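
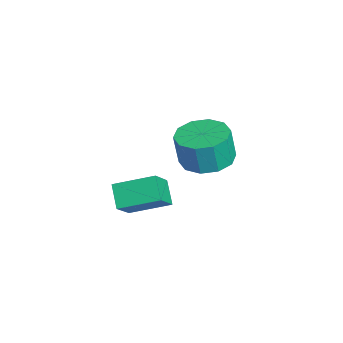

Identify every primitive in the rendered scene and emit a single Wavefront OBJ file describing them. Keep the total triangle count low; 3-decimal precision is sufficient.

v 2.136 -2.353 -2.689
v 2.927 -2.859 -1.805
v 2.47 -0.921 -2.169
v 3.261 -1.427 -1.284
v 2.919 -2.293 -3.356
v 3.71 -2.799 -2.471
v 3.253 -0.861 -2.835
v 4.044 -1.367 -1.951
v -0.741 1.035 -3.572
v -0.224 0.145 -3.724
v -0.182 -0.064 -2.361
v -0.699 0.825 -2.208
v 0.208 0.618 -3.665
v 0.249 0.409 -2.301
v 0.276 1.25 -3.57
v 0.318 1.041 -2.206
v -0.043 1.8 -3.476
v -0.001 1.591 -2.112
v -0.629 2.057 -3.418
v -0.588 1.848 -2.055
v -1.258 1.924 -3.419
v -1.216 1.715 -2.056
v -1.689 1.451 -3.479
v -1.648 1.242 -2.115
v -1.758 0.819 -3.574
v -1.716 0.61 -2.21
v -1.439 0.269 -3.668
v -1.397 0.06 -2.304
v -0.852 0.012 -3.725
v -0.811 -0.197 -2.362
f 2 4 1
f 5 2 1
f 1 4 3
f 3 5 1
f 2 8 4
f 6 2 5
f 6 8 2
f 4 8 3
f 7 5 3
f 3 8 7
f 7 6 5
f 8 6 7
f 10 9 13
f 10 13 11
f 11 13 14
f 11 14 12
f 13 9 15
f 13 15 14
f 14 15 16
f 14 16 12
f 15 9 17
f 15 17 16
f 16 17 18
f 16 18 12
f 17 9 19
f 17 19 18
f 18 19 20
f 18 20 12
f 19 9 21
f 19 21 20
f 20 21 22
f 20 22 12
f 21 9 23
f 21 23 22
f 22 23 24
f 22 24 12
f 23 9 25
f 23 25 24
f 24 25 26
f 24 26 12
f 25 9 27
f 25 27 26
f 26 27 28
f 26 28 12
f 27 9 29
f 27 29 28
f 28 29 30
f 28 30 12
f 29 9 10
f 29 10 30
f 30 10 11
f 30 11 12



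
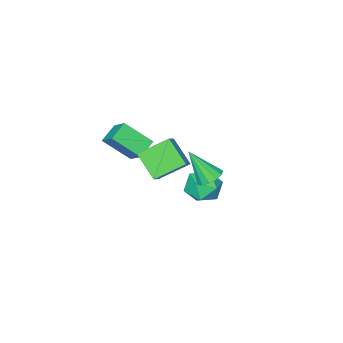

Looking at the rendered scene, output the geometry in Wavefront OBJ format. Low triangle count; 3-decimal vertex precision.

v 1.658 2.214 3.069
v 0.293 3.094 4.054
v 1.741 3.595 1.95
v 0.376 4.476 2.935
v 2.324 2.624 3.625
v 0.959 3.505 4.61
v 2.407 4.006 2.506
v 1.042 4.886 3.491
v -1.498 3.889 0.595
v -1.059 3.398 0.16
v -0.902 2.871 2.345
v -0.795 3.739 0.268
v -0.754 4.128 0.481
v -0.95 4.441 0.73
v -1.32 4.579 0.936
v -1.746 4.497 1.034
v -2.094 4.223 0.993
v -2.253 3.842 0.825
v -2.172 3.476 0.585
v -1.877 3.241 0.348
v -1.462 3.212 0.189
v -0.727 -0.559 1.113
v 0.212 -1.77 2.35
v -0.486 0.572 2.036
v 0.453 -0.639 3.274
v 0.327 -0.321 0.546
v 1.266 -1.532 1.784
v 0.568 0.81 1.47
v 1.507 -0.401 2.707
v -4.81 1.28 -3.028
v -3.837 1.864 -2.713
v -3.743 -0.204 -3.567
v -2.77 0.38 -3.252
v -3.525 0.006 -2.429
v -4.184 0.923 -2.096
v -3.396 0.737 -4.184
v -4.055 1.654 -3.851
v -2.963 1.529 -3.427
v -3.043 1.077 -2.343
v -4.537 0.583 -3.937
v -4.617 0.131 -2.853
f 2 4 1
f 5 2 1
f 1 4 3
f 3 5 1
f 2 8 4
f 6 2 5
f 6 8 2
f 4 8 3
f 7 5 3
f 3 8 7
f 7 6 5
f 8 6 7
f 10 9 12
f 10 12 11
f 12 9 13
f 12 13 11
f 13 9 14
f 13 14 11
f 14 9 15
f 14 15 11
f 15 9 16
f 15 16 11
f 16 9 17
f 16 17 11
f 17 9 18
f 17 18 11
f 18 9 19
f 18 19 11
f 19 9 20
f 19 20 11
f 20 9 21
f 20 21 11
f 21 9 10
f 21 10 11
f 23 25 22
f 26 23 22
f 22 25 24
f 24 26 22
f 23 29 25
f 27 23 26
f 27 29 23
f 25 29 24
f 28 26 24
f 24 29 28
f 28 27 26
f 29 27 28
f 30 41 35
f 30 35 31
f 30 31 37
f 30 37 40
f 30 40 41
f 31 35 39
f 35 41 34
f 41 40 32
f 40 37 36
f 37 31 38
f 33 39 34
f 33 34 32
f 33 32 36
f 33 36 38
f 33 38 39
f 34 39 35
f 32 34 41
f 36 32 40
f 38 36 37
f 39 38 31



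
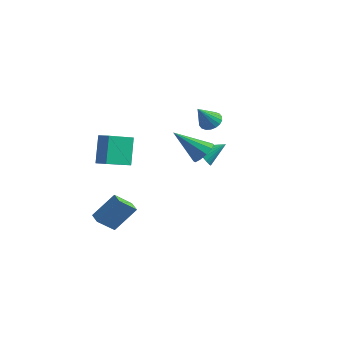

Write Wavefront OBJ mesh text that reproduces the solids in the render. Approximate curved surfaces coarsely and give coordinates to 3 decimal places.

v 3.648 -3.207 3.093
v 4.201 -3.712 3.4
v 2.192 -3.953 4.487
v 4.226 -3.282 3.655
v 4.029 -2.823 3.696
v 3.687 -2.511 3.506
v 3.33 -2.464 3.158
v 3.095 -2.701 2.786
v 3.07 -3.131 2.53
v 3.267 -3.59 2.489
v 3.609 -3.902 2.679
v 3.966 -3.949 3.027
v -2.675 -3.454 -4.803
v -3.187 -4.373 -3.835
v -1.93 -2.377 -3.386
v -2.442 -3.296 -2.418
v -1.978 -3.884 -4.842
v -2.49 -4.803 -3.874
v -1.233 -2.807 -3.425
v -1.745 -3.726 -2.457
v 0.408 1.891 2.205
v 0.912 2.281 2.561
v 0.232 0.889 3.555
v 0.635 2.433 2.638
v 0.314 2.478 2.629
v 0.011 2.406 2.536
v -0.214 2.233 2.378
v -0.315 1.991 2.185
v -0.273 1.73 1.997
v -0.096 1.501 1.85
v 0.181 1.349 1.773
v 0.502 1.304 1.782
v 0.805 1.376 1.874
v 1.03 1.55 2.033
v 1.131 1.791 2.225
v 1.089 2.052 2.414
v -3.186 -3.988 0.229
v -3.682 -3.105 1.895
v -2.883 -2.161 -0.65
v -3.379 -1.278 1.016
v -2.421 -4.002 0.464
v -2.917 -3.119 2.13
v -2.118 -2.175 -0.415
v -2.614 -1.292 1.251
v 1.128 0.193 0.399
v 1.427 0.475 -0.299
v 1.972 1.187 1.161
v 1.174 0.661 -0.261
v 0.914 0.775 -0.122
v 0.687 0.801 0.096
v 0.526 0.735 0.36
v 0.458 0.586 0.63
v 0.491 0.377 0.865
v 0.622 0.14 1.029
v 0.829 -0.088 1.097
v 1.082 -0.274 1.059
v 1.342 -0.388 0.92
v 1.569 -0.414 0.702
v 1.729 -0.348 0.438
v 1.798 -0.199 0.168
v 1.764 0.01 -0.067
v 1.634 0.247 -0.231
f 2 1 4
f 2 4 3
f 4 1 5
f 4 5 3
f 5 1 6
f 5 6 3
f 6 1 7
f 6 7 3
f 7 1 8
f 7 8 3
f 8 1 9
f 8 9 3
f 9 1 10
f 9 10 3
f 10 1 11
f 10 11 3
f 11 1 12
f 11 12 3
f 12 1 2
f 12 2 3
f 14 16 13
f 17 14 13
f 13 16 15
f 15 17 13
f 14 20 16
f 18 14 17
f 18 20 14
f 16 20 15
f 19 17 15
f 15 20 19
f 19 18 17
f 20 18 19
f 22 21 24
f 22 24 23
f 24 21 25
f 24 25 23
f 25 21 26
f 25 26 23
f 26 21 27
f 26 27 23
f 27 21 28
f 27 28 23
f 28 21 29
f 28 29 23
f 29 21 30
f 29 30 23
f 30 21 31
f 30 31 23
f 31 21 32
f 31 32 23
f 32 21 33
f 32 33 23
f 33 21 34
f 33 34 23
f 34 21 35
f 34 35 23
f 35 21 36
f 35 36 23
f 36 21 22
f 36 22 23
f 38 40 37
f 41 38 37
f 37 40 39
f 39 41 37
f 38 44 40
f 42 38 41
f 42 44 38
f 40 44 39
f 43 41 39
f 39 44 43
f 43 42 41
f 44 42 43
f 46 45 48
f 46 48 47
f 48 45 49
f 48 49 47
f 49 45 50
f 49 50 47
f 50 45 51
f 50 51 47
f 51 45 52
f 51 52 47
f 52 45 53
f 52 53 47
f 53 45 54
f 53 54 47
f 54 45 55
f 54 55 47
f 55 45 56
f 55 56 47
f 56 45 57
f 56 57 47
f 57 45 58
f 57 58 47
f 58 45 59
f 58 59 47
f 59 45 60
f 59 60 47
f 60 45 61
f 60 61 47
f 61 45 62
f 61 62 47
f 62 45 46
f 62 46 47



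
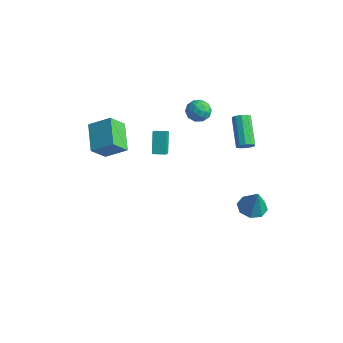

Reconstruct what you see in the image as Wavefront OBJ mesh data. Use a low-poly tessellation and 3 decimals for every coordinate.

v -2.13 3.603 2.128
v -1.455 3.132 2.241
v -2.905 2.508 2.199
v -2.23 2.037 2.312
v -2.475 2.563 2.907
v -1.995 3.24 2.863
v -2.365 2.4 1.577
v -1.885 3.077 1.533
v -1.6 2.389 1.901
v -1.668 2.49 2.723
v -2.692 3.15 1.717
v -2.76 3.251 2.539
v -1.724 3.464 2.179
v -2.636 2.176 2.261
v -2.779 2.485 2.611
v -2.383 2.209 2.678
v -2.042 3.527 2.544
v -1.645 3.25 2.611
v -2.244 2.916 3.001
v -2.715 2.39 1.829
v -2.318 2.113 1.896
v -1.977 3.431 1.762
v -1.581 3.155 1.829
v -2.116 2.724 1.439
v -1.413 2.75 2.045
v -1.869 2.106 2.087
v -1.948 2.32 1.655
v -1.666 2.717 1.629
v -1.453 2.809 2.528
v -1.909 2.166 2.57
v -2.052 2.475 2.919
v -1.77 2.873 2.893
v -1.538 2.372 2.328
v -2.451 3.474 1.87
v -2.907 2.831 1.912
v -2.59 2.767 1.547
v -2.308 3.165 1.521
v -2.491 3.534 2.353
v -2.947 2.89 2.395
v -2.694 2.923 2.811
v -2.412 3.32 2.785
v -2.822 3.268 2.112
v 2.484 2.087 2.224
v 2.895 2.147 2.614
v 1.548 3.114 3.886
v 1.136 3.053 3.496
v 2.901 2.431 2.404
v 1.554 3.397 3.677
v 2.747 2.583 2.126
v 1.4 3.549 3.398
v 2.493 2.545 1.885
v 1.146 3.512 3.158
v 2.235 2.333 1.774
v 0.888 3.299 3.046
v 2.072 2.026 1.834
v 0.725 2.993 3.106
v 2.066 1.743 2.043
v 0.719 2.709 3.316
v 2.22 1.591 2.322
v 0.873 2.557 3.594
v 2.474 1.628 2.562
v 1.127 2.595 3.835
v 2.732 1.841 2.674
v 1.385 2.807 3.946
v -3.728 -4.326 4.022
v -2.669 -3.571 4.827
v -3.641 -3.344 2.986
v -2.582 -2.589 3.792
v -2.318 -5.371 3.148
v -1.259 -4.616 3.954
v -2.231 -4.389 2.113
v -1.172 -3.634 2.918
v 1.908 3.371 -4.515
v 2.794 3.277 -4.813
v 2.452 3.269 -2.865
v 2.609 3.965 -4.71
v 2.014 4.304 -4.492
v 1.356 4.097 -4.288
v 1.021 3.464 -4.216
v 1.206 2.776 -4.32
v 1.802 2.437 -4.537
v 2.46 2.644 -4.741
v -2.874 -0.263 -0.444
v -3.54 0.413 0.844
v -3.256 0.29 -0.931
v -3.921 0.966 0.357
v -2.239 0.234 -0.377
v -2.904 0.91 0.911
v -2.62 0.787 -0.864
v -3.286 1.463 0.424
f 1 38 17
f 38 12 41
f 17 41 6
f 38 41 17
f 1 17 13
f 17 6 18
f 13 18 2
f 17 18 13
f 1 13 22
f 13 2 23
f 22 23 8
f 13 23 22
f 1 22 34
f 22 8 37
f 34 37 11
f 22 37 34
f 1 34 38
f 34 11 42
f 38 42 12
f 34 42 38
f 2 18 29
f 18 6 32
f 29 32 10
f 18 32 29
f 6 41 19
f 41 12 40
f 19 40 5
f 41 40 19
f 12 42 39
f 42 11 35
f 39 35 3
f 42 35 39
f 11 37 36
f 37 8 24
f 36 24 7
f 37 24 36
f 8 23 28
f 23 2 25
f 28 25 9
f 23 25 28
f 4 30 16
f 30 10 31
f 16 31 5
f 30 31 16
f 4 16 14
f 16 5 15
f 14 15 3
f 16 15 14
f 4 14 21
f 14 3 20
f 21 20 7
f 14 20 21
f 4 21 26
f 21 7 27
f 26 27 9
f 21 27 26
f 4 26 30
f 26 9 33
f 30 33 10
f 26 33 30
f 5 31 19
f 31 10 32
f 19 32 6
f 31 32 19
f 3 15 39
f 15 5 40
f 39 40 12
f 15 40 39
f 7 20 36
f 20 3 35
f 36 35 11
f 20 35 36
f 9 27 28
f 27 7 24
f 28 24 8
f 27 24 28
f 10 33 29
f 33 9 25
f 29 25 2
f 33 25 29
f 44 43 47
f 44 47 45
f 45 47 48
f 45 48 46
f 47 43 49
f 47 49 48
f 48 49 50
f 48 50 46
f 49 43 51
f 49 51 50
f 50 51 52
f 50 52 46
f 51 43 53
f 51 53 52
f 52 53 54
f 52 54 46
f 53 43 55
f 53 55 54
f 54 55 56
f 54 56 46
f 55 43 57
f 55 57 56
f 56 57 58
f 56 58 46
f 57 43 59
f 57 59 58
f 58 59 60
f 58 60 46
f 59 43 61
f 59 61 60
f 60 61 62
f 60 62 46
f 61 43 63
f 61 63 62
f 62 63 64
f 62 64 46
f 63 43 44
f 63 44 64
f 64 44 45
f 64 45 46
f 66 68 65
f 69 66 65
f 65 68 67
f 67 69 65
f 66 72 68
f 70 66 69
f 70 72 66
f 68 72 67
f 71 69 67
f 67 72 71
f 71 70 69
f 72 70 71
f 74 73 76
f 74 76 75
f 76 73 77
f 76 77 75
f 77 73 78
f 77 78 75
f 78 73 79
f 78 79 75
f 79 73 80
f 79 80 75
f 80 73 81
f 80 81 75
f 81 73 82
f 81 82 75
f 82 73 74
f 82 74 75
f 84 86 83
f 87 84 83
f 83 86 85
f 85 87 83
f 84 90 86
f 88 84 87
f 88 90 84
f 86 90 85
f 89 87 85
f 85 90 89
f 89 88 87
f 90 88 89



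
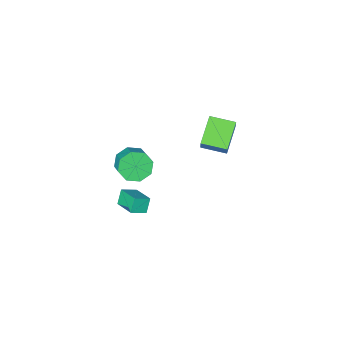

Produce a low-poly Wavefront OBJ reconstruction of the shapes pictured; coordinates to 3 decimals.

v -2.712 -1.997 -1.946
v -3.916 -3.054 -1.062
v -3.753 -0.979 -2.146
v -4.957 -2.036 -1.262
v -2.443 -1.544 -1.038
v -3.647 -2.601 -0.154
v -3.484 -0.526 -1.238
v -4.688 -1.583 -0.354
v 2.644 0.486 -0.472
v 3.472 0.365 -0.09
v 2.616 1.811 0.009
v 3.444 1.69 0.391
v 3.036 0.77 -1.231
v 3.864 0.649 -0.849
v 3.008 2.095 -0.75
v 3.836 1.974 -0.368
v 0.736 -3.385 -2.655
v 1.434 -3.173 -3.31
v 1.761 -2.182 -2.64
v 1.064 -2.395 -1.985
v 0.778 -2.847 -3.472
v 1.105 -1.856 -2.803
v 0.098 -2.836 -3.156
v 0.425 -1.845 -2.486
v -0.208 -3.147 -2.546
v 0.119 -2.156 -1.876
v 0.039 -3.598 -2
v 0.366 -2.607 -1.33
v 0.695 -3.924 -1.837
v 1.022 -2.933 -1.168
v 1.375 -3.935 -2.154
v 1.702 -2.944 -1.484
v 1.681 -3.624 -2.764
v 2.008 -2.633 -2.094
f 2 4 1
f 5 2 1
f 1 4 3
f 3 5 1
f 2 8 4
f 6 2 5
f 6 8 2
f 4 8 3
f 7 5 3
f 3 8 7
f 7 6 5
f 8 6 7
f 10 12 9
f 13 10 9
f 9 12 11
f 11 13 9
f 10 16 12
f 14 10 13
f 14 16 10
f 12 16 11
f 15 13 11
f 11 16 15
f 15 14 13
f 16 14 15
f 18 17 21
f 18 21 19
f 19 21 22
f 19 22 20
f 21 17 23
f 21 23 22
f 22 23 24
f 22 24 20
f 23 17 25
f 23 25 24
f 24 25 26
f 24 26 20
f 25 17 27
f 25 27 26
f 26 27 28
f 26 28 20
f 27 17 29
f 27 29 28
f 28 29 30
f 28 30 20
f 29 17 31
f 29 31 30
f 30 31 32
f 30 32 20
f 31 17 33
f 31 33 32
f 32 33 34
f 32 34 20
f 33 17 18
f 33 18 34
f 34 18 19
f 34 19 20



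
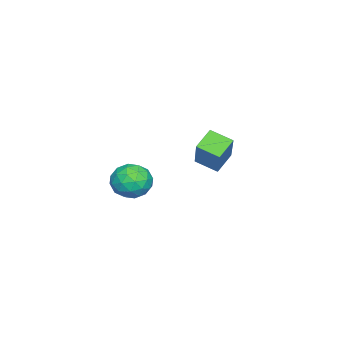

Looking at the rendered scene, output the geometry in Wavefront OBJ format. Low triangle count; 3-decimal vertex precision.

v 0.301 -0.158 -1.139
v 0.762 0.345 -1.593
v 1.318 -1.005 -1.047
v 1.779 -0.502 -1.501
v 1.56 -0.284 -0.741
v 0.932 0.24 -0.798
v 1.148 -0.9 -1.842
v 0.52 -0.376 -1.899
v 1.285 -0.113 -2.028
v 1.54 0.268 -1.347
v 0.54 -0.928 -1.293
v 0.795 -0.547 -0.612
v 0.442 0.168 -1.374
v 1.638 -0.828 -1.266
v 1.509 -0.7 -0.819
v 1.78 -0.404 -1.086
v 0.542 0.106 -0.907
v 0.813 0.402 -1.174
v 1.282 0.032 -0.673
v 1.267 -1.062 -1.466
v 1.538 -0.766 -1.733
v 0.3 -0.256 -1.554
v 0.571 0.04 -1.821
v 0.798 -0.692 -1.967
v 1.021 0.195 -1.897
v 1.619 -0.303 -1.842
v 1.248 -0.537 -2.043
v 0.878 -0.229 -2.076
v 1.17 0.418 -1.497
v 1.768 -0.079 -1.442
v 1.64 0.049 -0.996
v 1.27 0.356 -1.029
v 1.478 0.149 -1.752
v 0.312 -0.581 -1.198
v 0.91 -1.078 -1.143
v 0.81 -1.016 -1.611
v 0.44 -0.709 -1.644
v 0.461 -0.357 -0.798
v 1.059 -0.855 -0.743
v 1.202 -0.431 -0.564
v 0.832 -0.123 -0.597
v 0.602 -0.809 -0.888
v -3.459 1.359 -2.732
v -3.523 0.428 -2.371
v -4.232 1.628 -2.175
v -4.296 0.697 -1.814
v -2.284 1.823 -1.326
v -2.348 0.892 -0.965
v -3.057 2.092 -0.769
v -3.121 1.161 -0.408
f 1 38 17
f 38 12 41
f 17 41 6
f 38 41 17
f 1 17 13
f 17 6 18
f 13 18 2
f 17 18 13
f 1 13 22
f 13 2 23
f 22 23 8
f 13 23 22
f 1 22 34
f 22 8 37
f 34 37 11
f 22 37 34
f 1 34 38
f 34 11 42
f 38 42 12
f 34 42 38
f 2 18 29
f 18 6 32
f 29 32 10
f 18 32 29
f 6 41 19
f 41 12 40
f 19 40 5
f 41 40 19
f 12 42 39
f 42 11 35
f 39 35 3
f 42 35 39
f 11 37 36
f 37 8 24
f 36 24 7
f 37 24 36
f 8 23 28
f 23 2 25
f 28 25 9
f 23 25 28
f 4 30 16
f 30 10 31
f 16 31 5
f 30 31 16
f 4 16 14
f 16 5 15
f 14 15 3
f 16 15 14
f 4 14 21
f 14 3 20
f 21 20 7
f 14 20 21
f 4 21 26
f 21 7 27
f 26 27 9
f 21 27 26
f 4 26 30
f 26 9 33
f 30 33 10
f 26 33 30
f 5 31 19
f 31 10 32
f 19 32 6
f 31 32 19
f 3 15 39
f 15 5 40
f 39 40 12
f 15 40 39
f 7 20 36
f 20 3 35
f 36 35 11
f 20 35 36
f 9 27 28
f 27 7 24
f 28 24 8
f 27 24 28
f 10 33 29
f 33 9 25
f 29 25 2
f 33 25 29
f 44 46 43
f 47 44 43
f 43 46 45
f 45 47 43
f 44 50 46
f 48 44 47
f 48 50 44
f 46 50 45
f 49 47 45
f 45 50 49
f 49 48 47
f 50 48 49



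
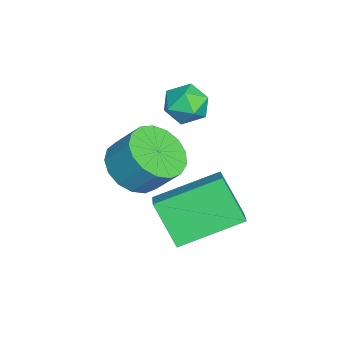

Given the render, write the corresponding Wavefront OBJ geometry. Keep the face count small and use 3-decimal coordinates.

v -2.099 1.279 -0.793
v -1.073 1.433 -0.21
v -2.808 3.152 -0.038
v -1.782 3.306 0.545
v -1.478 2.034 -2.085
v -0.452 2.188 -1.502
v -2.187 3.907 -1.33
v -1.161 4.061 -0.747
v -4.374 2.117 2.549
v -3.875 2.669 2.362
v -3.905 1.391 1.658
v -3.406 1.943 1.471
v -3.336 1.572 2.14
v -3.626 2.022 2.691
v -4.154 2.038 1.329
v -4.444 2.488 1.88
v -3.738 2.62 1.608
v -3.233 2.332 2.109
v -4.547 1.728 1.911
v -4.042 1.44 2.412
v -3.358 0.558 -0.541
v -2.39 0.634 -0.852
v -2.134 1.397 0.13
v -3.102 1.322 0.441
v -2.615 1.003 -1.08
v -2.359 1.766 -0.098
v -3.01 1.269 -1.184
v -2.754 2.033 -0.202
v -3.485 1.373 -1.141
v -3.229 2.137 -0.159
v -3.931 1.29 -0.961
v -3.675 2.054 0.022
v -4.246 1.04 -0.684
v -3.99 1.803 0.298
v -4.357 0.679 -0.375
v -4.101 1.442 0.608
v -4.239 0.291 -0.103
v -3.984 1.054 0.879
v -3.92 -0.037 0.068
v -3.664 0.727 1.05
v -3.472 -0.227 0.099
v -3.216 0.536 1.081
v -2.997 -0.238 -0.016
v -2.742 0.525 0.966
v -2.606 -0.067 -0.251
v -2.35 0.697 0.731
v -2.386 0.248 -0.553
v -2.13 1.011 0.429
f 2 4 1
f 5 2 1
f 1 4 3
f 3 5 1
f 2 8 4
f 6 2 5
f 6 8 2
f 4 8 3
f 7 5 3
f 3 8 7
f 7 6 5
f 8 6 7
f 9 20 14
f 9 14 10
f 9 10 16
f 9 16 19
f 9 19 20
f 10 14 18
f 14 20 13
f 20 19 11
f 19 16 15
f 16 10 17
f 12 18 13
f 12 13 11
f 12 11 15
f 12 15 17
f 12 17 18
f 13 18 14
f 11 13 20
f 15 11 19
f 17 15 16
f 18 17 10
f 22 21 25
f 22 25 23
f 23 25 26
f 23 26 24
f 25 21 27
f 25 27 26
f 26 27 28
f 26 28 24
f 27 21 29
f 27 29 28
f 28 29 30
f 28 30 24
f 29 21 31
f 29 31 30
f 30 31 32
f 30 32 24
f 31 21 33
f 31 33 32
f 32 33 34
f 32 34 24
f 33 21 35
f 33 35 34
f 34 35 36
f 34 36 24
f 35 21 37
f 35 37 36
f 36 37 38
f 36 38 24
f 37 21 39
f 37 39 38
f 38 39 40
f 38 40 24
f 39 21 41
f 39 41 40
f 40 41 42
f 40 42 24
f 41 21 43
f 41 43 42
f 42 43 44
f 42 44 24
f 43 21 45
f 43 45 44
f 44 45 46
f 44 46 24
f 45 21 47
f 45 47 46
f 46 47 48
f 46 48 24
f 47 21 22
f 47 22 48
f 48 22 23
f 48 23 24



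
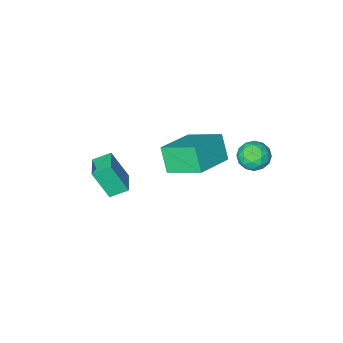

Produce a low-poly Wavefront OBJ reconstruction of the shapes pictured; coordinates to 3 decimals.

v -3.63 4.506 3.803
v -2.822 4.775 3.8
v -3.198 3.205 3.66
v -2.39 3.474 3.657
v -2.852 3.521 4.371
v -3.119 4.325 4.46
v -2.901 3.655 3
v -3.168 4.459 3.089
v -2.371 4.249 3.304
v -2.341 4.166 4.151
v -3.679 3.814 3.309
v -3.649 3.731 4.156
v -3.264 4.755 3.814
v -2.756 3.225 3.646
v -3.028 3.253 4.066
v -2.553 3.411 4.064
v -3.439 4.49 4.202
v -2.964 4.648 4.2
v -2.981 3.911 4.536
v -3.056 3.332 3.26
v -2.581 3.49 3.258
v -3.467 4.569 3.396
v -2.992 4.727 3.394
v -3.039 4.069 2.924
v -2.524 4.603 3.521
v -2.27 3.839 3.437
v -2.571 3.945 3.051
v -2.727 4.418 3.103
v -2.506 4.555 4.019
v -2.252 3.79 3.935
v -2.524 3.818 4.355
v -2.681 4.29 4.407
v -2.241 4.246 3.728
v -3.768 4.19 3.525
v -3.514 3.425 3.441
v -3.339 3.69 3.053
v -3.496 4.162 3.105
v -3.75 4.141 4.023
v -3.496 3.377 3.939
v -3.293 3.562 4.357
v -3.449 4.035 4.409
v -3.779 3.734 3.732
v -1.701 0.969 1.446
v -1.843 0.18 2.642
v -2.588 2.512 2.358
v -2.73 1.723 3.554
v 0.25 1.677 2.146
v 0.108 0.888 3.342
v -0.637 3.22 3.058
v -0.779 2.431 4.254
v 0.139 -2.06 -1.613
v 0.707 -2.73 0.003
v 0.813 -0.926 -1.381
v 1.382 -1.596 0.236
v 0.978 -2.464 -2.076
v 1.547 -3.134 -0.459
v 1.653 -1.33 -1.843
v 2.221 -2 -0.227
f 1 38 17
f 38 12 41
f 17 41 6
f 38 41 17
f 1 17 13
f 17 6 18
f 13 18 2
f 17 18 13
f 1 13 22
f 13 2 23
f 22 23 8
f 13 23 22
f 1 22 34
f 22 8 37
f 34 37 11
f 22 37 34
f 1 34 38
f 34 11 42
f 38 42 12
f 34 42 38
f 2 18 29
f 18 6 32
f 29 32 10
f 18 32 29
f 6 41 19
f 41 12 40
f 19 40 5
f 41 40 19
f 12 42 39
f 42 11 35
f 39 35 3
f 42 35 39
f 11 37 36
f 37 8 24
f 36 24 7
f 37 24 36
f 8 23 28
f 23 2 25
f 28 25 9
f 23 25 28
f 4 30 16
f 30 10 31
f 16 31 5
f 30 31 16
f 4 16 14
f 16 5 15
f 14 15 3
f 16 15 14
f 4 14 21
f 14 3 20
f 21 20 7
f 14 20 21
f 4 21 26
f 21 7 27
f 26 27 9
f 21 27 26
f 4 26 30
f 26 9 33
f 30 33 10
f 26 33 30
f 5 31 19
f 31 10 32
f 19 32 6
f 31 32 19
f 3 15 39
f 15 5 40
f 39 40 12
f 15 40 39
f 7 20 36
f 20 3 35
f 36 35 11
f 20 35 36
f 9 27 28
f 27 7 24
f 28 24 8
f 27 24 28
f 10 33 29
f 33 9 25
f 29 25 2
f 33 25 29
f 44 46 43
f 47 44 43
f 43 46 45
f 45 47 43
f 44 50 46
f 48 44 47
f 48 50 44
f 46 50 45
f 49 47 45
f 45 50 49
f 49 48 47
f 50 48 49
f 52 54 51
f 55 52 51
f 51 54 53
f 53 55 51
f 52 58 54
f 56 52 55
f 56 58 52
f 54 58 53
f 57 55 53
f 53 58 57
f 57 56 55
f 58 56 57



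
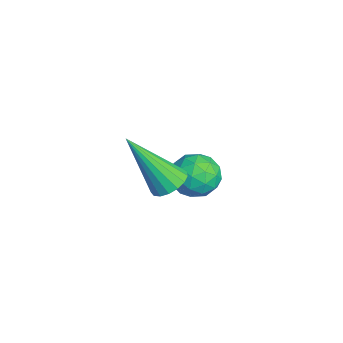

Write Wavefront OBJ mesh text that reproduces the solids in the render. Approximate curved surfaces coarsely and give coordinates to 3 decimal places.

v 0.942 -1.913 -0.771
v 1.287 -1.614 -0.502
v 0.598 -2.887 0.751
v 1.067 -1.492 -0.474
v 0.817 -1.467 -0.514
v 0.597 -1.544 -0.613
v 0.455 -1.705 -0.748
v 0.426 -1.914 -0.889
v 0.514 -2.123 -1.002
v 0.701 -2.284 -1.063
v 0.943 -2.36 -1.057
v 1.185 -2.333 -0.985
v 1.371 -2.211 -0.865
v 1.459 -2.02 -0.723
v 1.429 -1.804 -0.592
v -1.635 -0.351 -2.238
v -1.152 -0.165 -2.731
v -1.688 -1.415 -2.689
v -1.205 -1.229 -3.182
v -1.011 -1.29 -2.497
v -0.978 -0.632 -2.218
v -1.862 -0.948 -3.202
v -1.829 -0.29 -2.923
v -1.292 -0.535 -3.327
v -0.766 -0.746 -2.891
v -2.074 -0.834 -2.529
v -1.548 -1.045 -2.093
v -1.389 -0.165 -2.445
v -1.451 -1.415 -2.975
v -1.337 -1.451 -2.572
v -1.053 -1.342 -2.862
v -1.287 -0.439 -2.143
v -1.003 -0.33 -2.433
v -0.92 -0.991 -2.295
v -1.837 -1.25 -2.987
v -1.553 -1.141 -3.277
v -1.787 -0.238 -2.558
v -1.503 -0.129 -2.848
v -1.92 -0.589 -3.125
v -1.187 -0.273 -3.085
v -1.218 -0.898 -3.35
v -1.604 -0.733 -3.362
v -1.585 -0.346 -3.198
v -0.878 -0.397 -2.829
v -0.909 -1.022 -3.094
v -0.795 -1.058 -2.691
v -0.776 -0.671 -2.527
v -0.96 -0.614 -3.179
v -1.931 -0.558 -2.326
v -1.962 -1.183 -2.591
v -2.064 -0.909 -2.893
v -2.045 -0.522 -2.729
v -1.622 -0.682 -2.07
v -1.653 -1.307 -2.335
v -1.255 -1.234 -2.222
v -1.236 -0.847 -2.058
v -1.88 -0.966 -2.241
f 2 1 4
f 2 4 3
f 4 1 5
f 4 5 3
f 5 1 6
f 5 6 3
f 6 1 7
f 6 7 3
f 7 1 8
f 7 8 3
f 8 1 9
f 8 9 3
f 9 1 10
f 9 10 3
f 10 1 11
f 10 11 3
f 11 1 12
f 11 12 3
f 12 1 13
f 12 13 3
f 13 1 14
f 13 14 3
f 14 1 15
f 14 15 3
f 15 1 2
f 15 2 3
f 16 53 32
f 53 27 56
f 32 56 21
f 53 56 32
f 16 32 28
f 32 21 33
f 28 33 17
f 32 33 28
f 16 28 37
f 28 17 38
f 37 38 23
f 28 38 37
f 16 37 49
f 37 23 52
f 49 52 26
f 37 52 49
f 16 49 53
f 49 26 57
f 53 57 27
f 49 57 53
f 17 33 44
f 33 21 47
f 44 47 25
f 33 47 44
f 21 56 34
f 56 27 55
f 34 55 20
f 56 55 34
f 27 57 54
f 57 26 50
f 54 50 18
f 57 50 54
f 26 52 51
f 52 23 39
f 51 39 22
f 52 39 51
f 23 38 43
f 38 17 40
f 43 40 24
f 38 40 43
f 19 45 31
f 45 25 46
f 31 46 20
f 45 46 31
f 19 31 29
f 31 20 30
f 29 30 18
f 31 30 29
f 19 29 36
f 29 18 35
f 36 35 22
f 29 35 36
f 19 36 41
f 36 22 42
f 41 42 24
f 36 42 41
f 19 41 45
f 41 24 48
f 45 48 25
f 41 48 45
f 20 46 34
f 46 25 47
f 34 47 21
f 46 47 34
f 18 30 54
f 30 20 55
f 54 55 27
f 30 55 54
f 22 35 51
f 35 18 50
f 51 50 26
f 35 50 51
f 24 42 43
f 42 22 39
f 43 39 23
f 42 39 43
f 25 48 44
f 48 24 40
f 44 40 17
f 48 40 44



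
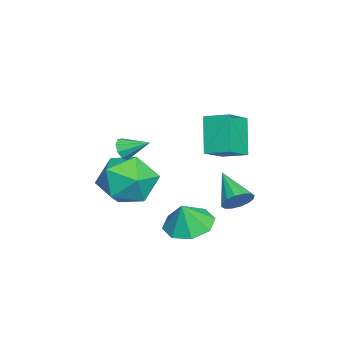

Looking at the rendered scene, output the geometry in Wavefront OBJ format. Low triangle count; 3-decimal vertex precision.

v 2.849 0.276 1.427
v 3.154 0.061 1.776
v 2.991 1.264 1.913
v 3.342 0.169 1.502
v 3.3 0.326 1.194
v 3.047 0.46 0.995
v 2.701 0.508 0.998
v 2.425 0.447 1.202
v 2.347 0.306 1.512
v 2.504 0.151 1.782
v 2.823 0.054 1.886
v 2.407 1.066 -0.781
v 2.929 1.613 0.216
v 3.191 -0.713 -0.216
v 3.713 -0.166 0.781
v 2.47 -0.294 0.717
v 1.985 0.806 0.367
v 4.135 0.094 -0.367
v 3.65 1.194 -0.717
v 3.997 1.013 0.471
v 2.968 0.773 1.142
v 3.152 0.127 -1.142
v 2.123 -0.113 -0.471
v 0.382 4.036 -2.161
v 0.818 3.992 -1.655
v -0.722 3.244 -1.279
v 0.648 4.29 -1.601
v 0.406 4.519 -1.697
v 0.158 4.619 -1.918
v -0.03 4.563 -2.204
v -0.108 4.365 -2.478
v -0.055 4.08 -2.668
v 0.116 3.783 -2.721
v 0.357 3.553 -2.625
v 0.606 3.453 -2.405
v 0.794 3.51 -2.119
v 0.872 3.707 -1.844
v 1.839 2.974 2.846
v 2.099 3.955 3.152
v 0.775 3.454 2.209
v 1.035 4.435 2.514
v 2.765 3.165 1.446
v 3.025 4.146 1.751
v 1.701 3.645 0.808
v 1.961 4.626 1.114
v 2.114 2.505 -2.564
v 3.033 2.788 -2.84
v 2.506 2.315 -1.456
v 2.608 3.374 -2.59
v 1.895 3.451 -2.324
v 1.31 2.973 -2.199
v 1.196 2.222 -2.287
v 1.62 1.636 -2.538
v 2.334 1.559 -2.803
v 2.919 2.036 -2.929
f 2 1 4
f 2 4 3
f 4 1 5
f 4 5 3
f 5 1 6
f 5 6 3
f 6 1 7
f 6 7 3
f 7 1 8
f 7 8 3
f 8 1 9
f 8 9 3
f 9 1 10
f 9 10 3
f 10 1 11
f 10 11 3
f 11 1 2
f 11 2 3
f 12 23 17
f 12 17 13
f 12 13 19
f 12 19 22
f 12 22 23
f 13 17 21
f 17 23 16
f 23 22 14
f 22 19 18
f 19 13 20
f 15 21 16
f 15 16 14
f 15 14 18
f 15 18 20
f 15 20 21
f 16 21 17
f 14 16 23
f 18 14 22
f 20 18 19
f 21 20 13
f 25 24 27
f 25 27 26
f 27 24 28
f 27 28 26
f 28 24 29
f 28 29 26
f 29 24 30
f 29 30 26
f 30 24 31
f 30 31 26
f 31 24 32
f 31 32 26
f 32 24 33
f 32 33 26
f 33 24 34
f 33 34 26
f 34 24 35
f 34 35 26
f 35 24 36
f 35 36 26
f 36 24 37
f 36 37 26
f 37 24 25
f 37 25 26
f 39 41 38
f 42 39 38
f 38 41 40
f 40 42 38
f 39 45 41
f 43 39 42
f 43 45 39
f 41 45 40
f 44 42 40
f 40 45 44
f 44 43 42
f 45 43 44
f 47 46 49
f 47 49 48
f 49 46 50
f 49 50 48
f 50 46 51
f 50 51 48
f 51 46 52
f 51 52 48
f 52 46 53
f 52 53 48
f 53 46 54
f 53 54 48
f 54 46 55
f 54 55 48
f 55 46 47
f 55 47 48



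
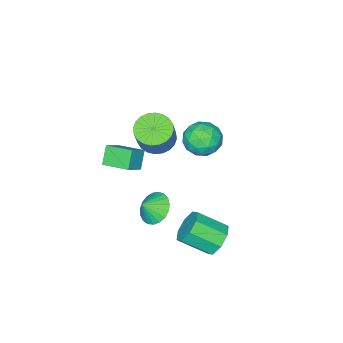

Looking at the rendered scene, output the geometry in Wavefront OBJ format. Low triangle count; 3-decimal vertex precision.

v 1.525 1.156 -1.976
v 2.274 1.359 -2.699
v 2.275 0.924 -1.264
v 2.218 1.754 -2.511
v 2.043 2.046 -2.231
v 1.778 2.183 -1.907
v 1.469 2.144 -1.594
v 1.17 1.934 -1.348
v 0.933 1.589 -1.211
v 0.797 1.169 -1.205
v 0.788 0.748 -1.333
v 0.906 0.397 -1.572
v 1.131 0.177 -1.881
v 1.424 0.127 -2.206
v 1.735 0.255 -2.492
v 2.009 0.538 -2.688
v 2.2 0.929 -2.761
v -0.866 -1.013 1.158
v 0.024 -1.596 0.917
v 0.875 -1.01 2.641
v -0.014 -0.427 2.882
v 0.12 -1.22 0.742
v 0.971 -0.634 2.466
v 0.067 -0.813 0.63
v 0.918 -0.228 2.354
v -0.129 -0.437 0.598
v 0.723 0.149 2.322
v -0.436 -0.148 0.652
v 0.415 0.438 2.376
v -0.809 0.009 0.783
v 0.042 0.595 2.507
v -1.191 0.01 0.971
v -0.339 0.596 2.695
v -1.523 -0.144 1.187
v -0.672 0.442 2.911
v -1.755 -0.43 1.399
v -0.904 0.156 3.123
v -1.851 -0.806 1.574
v -1 -0.22 3.298
v -1.798 -1.212 1.686
v -0.947 -0.627 3.41
v -1.603 -1.589 1.718
v -0.751 -1.003 3.442
v -1.295 -1.878 1.664
v -0.444 -1.292 3.388
v -0.922 -2.035 1.533
v -0.071 -1.449 3.257
v -0.541 -2.036 1.345
v 0.311 -1.45 3.069
v -0.208 -1.882 1.129
v 0.643 -1.296 2.853
v -0.531 3.929 -4.388
v 0.159 3.818 -5.212
v 1.18 2.461 -4.176
v 0.491 2.571 -3.352
v 0.395 4.404 -4.678
v 1.416 3.046 -3.642
v 0.089 4.711 -3.975
v 1.11 3.353 -2.938
v -0.58 4.56 -3.513
v 0.442 3.202 -2.477
v -1.22 4.039 -3.564
v -0.199 2.682 -2.528
v -1.456 3.454 -4.098
v -0.435 2.096 -3.062
v -1.15 3.147 -4.802
v -0.129 1.789 -3.765
v -0.482 3.298 -5.263
v 0.54 1.94 -4.227
v -1.286 -4.46 -2.057
v -0.213 -4.359 -1.261
v -1.701 -2.817 -1.707
v -0.628 -2.716 -0.911
v -0.572 -4.064 -3.069
v 0.501 -3.963 -2.273
v -0.987 -2.421 -2.719
v 0.086 -2.32 -1.923
v -4.327 0.535 -0.677
v -3.55 1.025 0.109
v -3.53 -1.225 -0.369
v -2.753 -0.735 0.417
v -3.929 -0.804 0.692
v -4.421 0.284 0.502
v -2.659 -0.484 -0.762
v -3.151 0.604 -0.952
v -2.519 0.395 0.057
v -3.303 0.197 0.955
v -3.777 -0.397 -1.215
v -4.561 -0.595 -0.317
v -4.008 0.935 -0.311
v -3.072 -1.135 0.051
v -3.763 -1.175 0.213
v -3.306 -0.887 0.675
v -4.52 0.499 -0.08
v -4.063 0.787 0.382
v -4.286 -0.288 0.725
v -3.017 -0.987 -0.642
v -2.56 -0.699 -0.18
v -3.774 0.687 -0.935
v -3.317 0.975 -0.473
v -2.794 0.088 -0.985
v -2.945 0.852 0.12
v -2.477 -0.183 0.302
v -2.422 -0.035 -0.391
v -2.711 0.605 -0.503
v -3.407 0.736 0.648
v -2.938 -0.299 0.83
v -3.629 -0.339 0.991
v -3.919 0.3 0.879
v -2.801 0.366 0.618
v -4.142 0.099 -1.09
v -3.673 -0.936 -0.908
v -3.161 -0.5 -1.139
v -3.451 0.139 -1.251
v -4.603 -0.017 -0.562
v -4.135 -1.052 -0.38
v -4.369 -0.805 0.243
v -4.658 -0.165 0.131
v -4.279 -0.566 -0.878
f 2 1 4
f 2 4 3
f 4 1 5
f 4 5 3
f 5 1 6
f 5 6 3
f 6 1 7
f 6 7 3
f 7 1 8
f 7 8 3
f 8 1 9
f 8 9 3
f 9 1 10
f 9 10 3
f 10 1 11
f 10 11 3
f 11 1 12
f 11 12 3
f 12 1 13
f 12 13 3
f 13 1 14
f 13 14 3
f 14 1 15
f 14 15 3
f 15 1 16
f 15 16 3
f 16 1 17
f 16 17 3
f 17 1 2
f 17 2 3
f 19 18 22
f 19 22 20
f 20 22 23
f 20 23 21
f 22 18 24
f 22 24 23
f 23 24 25
f 23 25 21
f 24 18 26
f 24 26 25
f 25 26 27
f 25 27 21
f 26 18 28
f 26 28 27
f 27 28 29
f 27 29 21
f 28 18 30
f 28 30 29
f 29 30 31
f 29 31 21
f 30 18 32
f 30 32 31
f 31 32 33
f 31 33 21
f 32 18 34
f 32 34 33
f 33 34 35
f 33 35 21
f 34 18 36
f 34 36 35
f 35 36 37
f 35 37 21
f 36 18 38
f 36 38 37
f 37 38 39
f 37 39 21
f 38 18 40
f 38 40 39
f 39 40 41
f 39 41 21
f 40 18 42
f 40 42 41
f 41 42 43
f 41 43 21
f 42 18 44
f 42 44 43
f 43 44 45
f 43 45 21
f 44 18 46
f 44 46 45
f 45 46 47
f 45 47 21
f 46 18 48
f 46 48 47
f 47 48 49
f 47 49 21
f 48 18 50
f 48 50 49
f 49 50 51
f 49 51 21
f 50 18 19
f 50 19 51
f 51 19 20
f 51 20 21
f 53 52 56
f 53 56 54
f 54 56 57
f 54 57 55
f 56 52 58
f 56 58 57
f 57 58 59
f 57 59 55
f 58 52 60
f 58 60 59
f 59 60 61
f 59 61 55
f 60 52 62
f 60 62 61
f 61 62 63
f 61 63 55
f 62 52 64
f 62 64 63
f 63 64 65
f 63 65 55
f 64 52 66
f 64 66 65
f 65 66 67
f 65 67 55
f 66 52 68
f 66 68 67
f 67 68 69
f 67 69 55
f 68 52 53
f 68 53 69
f 69 53 54
f 69 54 55
f 71 73 70
f 74 71 70
f 70 73 72
f 72 74 70
f 71 77 73
f 75 71 74
f 75 77 71
f 73 77 72
f 76 74 72
f 72 77 76
f 76 75 74
f 77 75 76
f 78 115 94
f 115 89 118
f 94 118 83
f 115 118 94
f 78 94 90
f 94 83 95
f 90 95 79
f 94 95 90
f 78 90 99
f 90 79 100
f 99 100 85
f 90 100 99
f 78 99 111
f 99 85 114
f 111 114 88
f 99 114 111
f 78 111 115
f 111 88 119
f 115 119 89
f 111 119 115
f 79 95 106
f 95 83 109
f 106 109 87
f 95 109 106
f 83 118 96
f 118 89 117
f 96 117 82
f 118 117 96
f 89 119 116
f 119 88 112
f 116 112 80
f 119 112 116
f 88 114 113
f 114 85 101
f 113 101 84
f 114 101 113
f 85 100 105
f 100 79 102
f 105 102 86
f 100 102 105
f 81 107 93
f 107 87 108
f 93 108 82
f 107 108 93
f 81 93 91
f 93 82 92
f 91 92 80
f 93 92 91
f 81 91 98
f 91 80 97
f 98 97 84
f 91 97 98
f 81 98 103
f 98 84 104
f 103 104 86
f 98 104 103
f 81 103 107
f 103 86 110
f 107 110 87
f 103 110 107
f 82 108 96
f 108 87 109
f 96 109 83
f 108 109 96
f 80 92 116
f 92 82 117
f 116 117 89
f 92 117 116
f 84 97 113
f 97 80 112
f 113 112 88
f 97 112 113
f 86 104 105
f 104 84 101
f 105 101 85
f 104 101 105
f 87 110 106
f 110 86 102
f 106 102 79
f 110 102 106



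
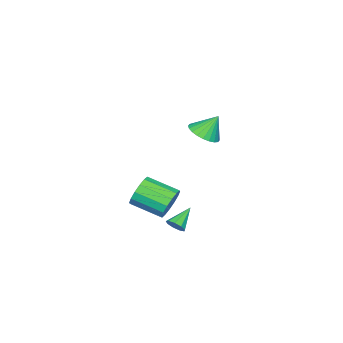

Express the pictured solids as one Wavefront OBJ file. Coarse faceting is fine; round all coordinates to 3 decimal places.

v -0.854 1.688 3.204
v 0.009 1.48 3.62
v -1.306 2.312 4.456
v 0.079 1.826 3.473
v 0.006 2.151 3.285
v -0.197 2.405 3.084
v -0.5 2.551 2.902
v -0.857 2.565 2.766
v -1.214 2.446 2.697
v -1.515 2.211 2.705
v -1.716 1.897 2.788
v -1.786 1.551 2.936
v -1.714 1.226 3.124
v -1.511 0.971 3.324
v -1.208 0.826 3.506
v -0.85 0.811 3.642
v -0.494 0.931 3.711
v -0.192 1.166 3.704
v -1.354 -0.707 -3.324
v -0.811 -0.288 -2.503
v -0.443 -2.154 -1.794
v -0.986 -2.573 -2.616
v -1.334 -0.324 -2.325
v -0.966 -2.19 -1.617
v -1.863 -0.462 -2.415
v -1.495 -2.329 -1.707
v -2.255 -0.666 -2.749
v -1.887 -2.533 -2.04
v -2.406 -0.881 -3.237
v -2.038 -2.747 -2.528
v -2.275 -1.049 -3.748
v -1.907 -2.916 -3.039
v -1.897 -1.126 -4.146
v -1.529 -2.992 -3.437
v -1.374 -1.09 -4.323
v -1.006 -2.956 -3.615
v -0.845 -0.951 -4.233
v -0.477 -2.818 -3.525
v -0.453 -0.747 -3.9
v -0.085 -2.614 -3.191
v -0.302 -0.533 -3.412
v 0.066 -2.399 -2.703
v -0.433 -0.364 -2.901
v -0.065 -2.231 -2.192
v -0.176 0.336 -4.147
v 0.12 0.077 -3.668
v -1.444 0.504 -3.273
v 0.178 0.497 -3.665
v 0.071 0.842 -3.888
v -0.153 0.949 -4.232
v -0.387 0.77 -4.537
v -0.522 0.387 -4.659
v -0.496 -0.02 -4.542
v -0.319 -0.26 -4.241
v -0.076 -0.222 -3.895
f 2 1 4
f 2 4 3
f 4 1 5
f 4 5 3
f 5 1 6
f 5 6 3
f 6 1 7
f 6 7 3
f 7 1 8
f 7 8 3
f 8 1 9
f 8 9 3
f 9 1 10
f 9 10 3
f 10 1 11
f 10 11 3
f 11 1 12
f 11 12 3
f 12 1 13
f 12 13 3
f 13 1 14
f 13 14 3
f 14 1 15
f 14 15 3
f 15 1 16
f 15 16 3
f 16 1 17
f 16 17 3
f 17 1 18
f 17 18 3
f 18 1 2
f 18 2 3
f 20 19 23
f 20 23 21
f 21 23 24
f 21 24 22
f 23 19 25
f 23 25 24
f 24 25 26
f 24 26 22
f 25 19 27
f 25 27 26
f 26 27 28
f 26 28 22
f 27 19 29
f 27 29 28
f 28 29 30
f 28 30 22
f 29 19 31
f 29 31 30
f 30 31 32
f 30 32 22
f 31 19 33
f 31 33 32
f 32 33 34
f 32 34 22
f 33 19 35
f 33 35 34
f 34 35 36
f 34 36 22
f 35 19 37
f 35 37 36
f 36 37 38
f 36 38 22
f 37 19 39
f 37 39 38
f 38 39 40
f 38 40 22
f 39 19 41
f 39 41 40
f 40 41 42
f 40 42 22
f 41 19 43
f 41 43 42
f 42 43 44
f 42 44 22
f 43 19 20
f 43 20 44
f 44 20 21
f 44 21 22
f 46 45 48
f 46 48 47
f 48 45 49
f 48 49 47
f 49 45 50
f 49 50 47
f 50 45 51
f 50 51 47
f 51 45 52
f 51 52 47
f 52 45 53
f 52 53 47
f 53 45 54
f 53 54 47
f 54 45 55
f 54 55 47
f 55 45 46
f 55 46 47



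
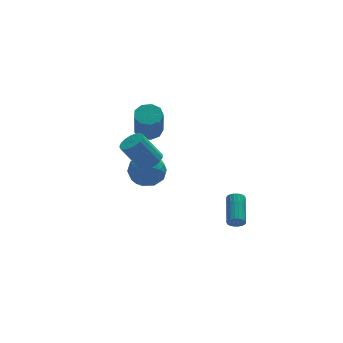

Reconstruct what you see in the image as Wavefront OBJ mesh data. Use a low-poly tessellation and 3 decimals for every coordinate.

v -1.286 4.981 -3.22
v -0.76 4.074 -2.66
v -2.14 3.746 -4.42
v -1.614 2.839 -3.86
v -2.463 3.463 -3.312
v -1.935 4.227 -2.57
v -0.965 3.593 -4.51
v -0.437 4.357 -3.768
v -0.562 3.217 -3.458
v -1.487 3.136 -2.717
v -1.413 4.684 -4.363
v -2.338 4.603 -3.622
v -0.948 4.636 -2.835
v -1.952 3.184 -4.245
v -2.451 3.551 -3.923
v -2.141 3.018 -3.594
v -1.639 4.726 -2.781
v -1.329 4.193 -2.453
v -2.33 3.834 -2.835
v -1.571 3.627 -4.627
v -1.261 3.094 -4.299
v -0.759 4.802 -3.486
v -0.449 4.269 -3.157
v -0.57 3.986 -4.245
v -0.522 3.599 -2.975
v -1.024 2.873 -3.68
v -0.643 3.316 -4.062
v -0.333 3.765 -3.626
v -1.066 3.552 -2.539
v -1.568 2.826 -3.245
v -2.067 3.193 -2.922
v -1.757 3.642 -2.486
v -0.95 3.048 -3.008
v -1.332 4.994 -3.835
v -1.834 4.268 -4.541
v -1.143 4.178 -4.594
v -0.833 4.627 -4.158
v -1.876 4.947 -3.4
v -2.378 4.221 -4.105
v -2.567 4.055 -3.454
v -2.257 4.504 -3.018
v -1.95 4.772 -4.072
v -2.21 0.486 -0.297
v -1.545 0.491 0.111
v -2.525 0.82 1.705
v -3.19 0.814 1.297
v -1.59 0.847 0.009
v -2.571 1.176 1.603
v -1.778 1.121 -0.162
v -2.758 1.45 1.432
v -2.064 1.249 -0.365
v -3.044 1.578 1.229
v -2.384 1.202 -0.552
v -3.364 1.531 1.042
v -2.664 0.991 -0.68
v -3.644 1.32 0.914
v -2.84 0.664 -0.721
v -3.82 0.993 0.873
v -2.871 0.297 -0.665
v -3.851 0.625 0.929
v -2.751 -0.028 -0.524
v -3.732 0.301 1.07
v -2.508 -0.234 -0.332
v -3.488 0.094 1.263
v -2.195 -0.276 -0.131
v -3.175 0.052 1.463
v -1.887 -0.144 0.031
v -2.867 0.185 1.626
v -1.652 0.133 0.119
v -2.632 0.462 1.713
v -1.531 3.228 0.389
v -0.781 3.473 0.614
v -1.04 2.558 2.476
v -1.789 2.312 2.251
v -1.161 3.863 0.753
v -1.419 2.948 2.614
v -1.713 3.955 0.722
v -1.972 3.04 2.583
v -2.18 3.707 0.535
v -2.439 2.792 2.396
v -2.343 3.234 0.28
v -2.602 2.319 2.141
v -2.126 2.759 0.076
v -2.385 1.844 1.937
v -1.63 2.503 0.019
v -1.889 1.588 1.88
v -1.088 2.586 0.135
v -1.347 1.671 1.997
v -0.753 2.969 0.371
v -1.011 2.054 2.232
v 1.223 -3.908 -2.96
v 1.568 -3.847 -3.345
v 2.101 -2.191 -2.605
v 1.757 -2.252 -2.22
v 1.377 -3.747 -3.43
v 1.91 -2.092 -2.69
v 1.156 -3.68 -3.422
v 1.689 -2.024 -2.683
v 0.948 -3.657 -3.323
v 1.482 -2.001 -2.583
v 0.795 -3.684 -3.152
v 1.328 -2.029 -2.412
v 0.726 -3.755 -2.942
v 1.26 -2.1 -2.203
v 0.756 -3.857 -2.737
v 1.29 -2.202 -1.997
v 0.879 -3.969 -2.575
v 1.412 -2.313 -1.835
v 1.07 -4.068 -2.49
v 1.603 -2.413 -1.75
v 1.291 -4.136 -2.497
v 1.824 -2.48 -1.758
v 1.498 -4.159 -2.597
v 2.032 -2.503 -1.857
v 1.652 -4.131 -2.768
v 2.185 -2.476 -2.028
v 1.72 -4.06 -2.977
v 2.254 -2.405 -2.238
v 1.69 -3.958 -3.183
v 2.224 -2.303 -2.443
f 1 38 17
f 38 12 41
f 17 41 6
f 38 41 17
f 1 17 13
f 17 6 18
f 13 18 2
f 17 18 13
f 1 13 22
f 13 2 23
f 22 23 8
f 13 23 22
f 1 22 34
f 22 8 37
f 34 37 11
f 22 37 34
f 1 34 38
f 34 11 42
f 38 42 12
f 34 42 38
f 2 18 29
f 18 6 32
f 29 32 10
f 18 32 29
f 6 41 19
f 41 12 40
f 19 40 5
f 41 40 19
f 12 42 39
f 42 11 35
f 39 35 3
f 42 35 39
f 11 37 36
f 37 8 24
f 36 24 7
f 37 24 36
f 8 23 28
f 23 2 25
f 28 25 9
f 23 25 28
f 4 30 16
f 30 10 31
f 16 31 5
f 30 31 16
f 4 16 14
f 16 5 15
f 14 15 3
f 16 15 14
f 4 14 21
f 14 3 20
f 21 20 7
f 14 20 21
f 4 21 26
f 21 7 27
f 26 27 9
f 21 27 26
f 4 26 30
f 26 9 33
f 30 33 10
f 26 33 30
f 5 31 19
f 31 10 32
f 19 32 6
f 31 32 19
f 3 15 39
f 15 5 40
f 39 40 12
f 15 40 39
f 7 20 36
f 20 3 35
f 36 35 11
f 20 35 36
f 9 27 28
f 27 7 24
f 28 24 8
f 27 24 28
f 10 33 29
f 33 9 25
f 29 25 2
f 33 25 29
f 44 43 47
f 44 47 45
f 45 47 48
f 45 48 46
f 47 43 49
f 47 49 48
f 48 49 50
f 48 50 46
f 49 43 51
f 49 51 50
f 50 51 52
f 50 52 46
f 51 43 53
f 51 53 52
f 52 53 54
f 52 54 46
f 53 43 55
f 53 55 54
f 54 55 56
f 54 56 46
f 55 43 57
f 55 57 56
f 56 57 58
f 56 58 46
f 57 43 59
f 57 59 58
f 58 59 60
f 58 60 46
f 59 43 61
f 59 61 60
f 60 61 62
f 60 62 46
f 61 43 63
f 61 63 62
f 62 63 64
f 62 64 46
f 63 43 65
f 63 65 64
f 64 65 66
f 64 66 46
f 65 43 67
f 65 67 66
f 66 67 68
f 66 68 46
f 67 43 69
f 67 69 68
f 68 69 70
f 68 70 46
f 69 43 44
f 69 44 70
f 70 44 45
f 70 45 46
f 72 71 75
f 72 75 73
f 73 75 76
f 73 76 74
f 75 71 77
f 75 77 76
f 76 77 78
f 76 78 74
f 77 71 79
f 77 79 78
f 78 79 80
f 78 80 74
f 79 71 81
f 79 81 80
f 80 81 82
f 80 82 74
f 81 71 83
f 81 83 82
f 82 83 84
f 82 84 74
f 83 71 85
f 83 85 84
f 84 85 86
f 84 86 74
f 85 71 87
f 85 87 86
f 86 87 88
f 86 88 74
f 87 71 89
f 87 89 88
f 88 89 90
f 88 90 74
f 89 71 72
f 89 72 90
f 90 72 73
f 90 73 74
f 92 91 95
f 92 95 93
f 93 95 96
f 93 96 94
f 95 91 97
f 95 97 96
f 96 97 98
f 96 98 94
f 97 91 99
f 97 99 98
f 98 99 100
f 98 100 94
f 99 91 101
f 99 101 100
f 100 101 102
f 100 102 94
f 101 91 103
f 101 103 102
f 102 103 104
f 102 104 94
f 103 91 105
f 103 105 104
f 104 105 106
f 104 106 94
f 105 91 107
f 105 107 106
f 106 107 108
f 106 108 94
f 107 91 109
f 107 109 108
f 108 109 110
f 108 110 94
f 109 91 111
f 109 111 110
f 110 111 112
f 110 112 94
f 111 91 113
f 111 113 112
f 112 113 114
f 112 114 94
f 113 91 115
f 113 115 114
f 114 115 116
f 114 116 94
f 115 91 117
f 115 117 116
f 116 117 118
f 116 118 94
f 117 91 119
f 117 119 118
f 118 119 120
f 118 120 94
f 119 91 92
f 119 92 120
f 120 92 93
f 120 93 94



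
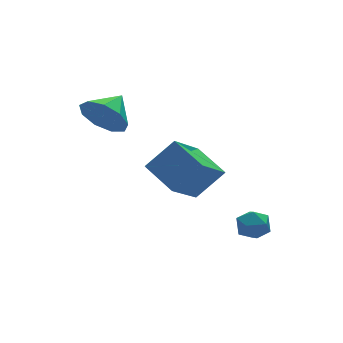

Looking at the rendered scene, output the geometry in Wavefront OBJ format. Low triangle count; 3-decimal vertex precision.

v -2.625 1.832 0.526
v -2.058 1.408 -0.107
v -1.655 2.428 0.994
v -2.284 1.967 -0.351
v -2.669 2.463 -0.183
v -3.034 2.664 0.316
v -3.207 2.476 0.913
v -3.107 1.987 1.33
v -2.782 1.426 1.37
v -2.383 1.055 1.015
v -2.097 1.048 0.432
v 0.49 -1.747 -3.287
v 0.764 -1.559 -3.861
v 1.136 -2.601 -3.259
v 1.41 -2.413 -3.833
v 1.516 -2.059 -3.283
v 1.116 -1.531 -3.3
v 0.784 -2.629 -3.82
v 0.384 -2.101 -3.837
v 0.945 -2.104 -4.19
v 1.397 -1.752 -3.858
v 0.503 -2.408 -3.262
v 0.955 -2.056 -2.93
v -2.013 -1.993 -1.035
v -2.346 -0.701 -0.52
v -0.721 -1.182 -2.233
v -1.053 0.11 -1.718
v -1.007 -2.13 -0.042
v -1.339 -0.838 0.473
v 0.286 -1.319 -1.24
v -0.047 -0.027 -0.725
f 2 1 4
f 2 4 3
f 4 1 5
f 4 5 3
f 5 1 6
f 5 6 3
f 6 1 7
f 6 7 3
f 7 1 8
f 7 8 3
f 8 1 9
f 8 9 3
f 9 1 10
f 9 10 3
f 10 1 11
f 10 11 3
f 11 1 2
f 11 2 3
f 12 23 17
f 12 17 13
f 12 13 19
f 12 19 22
f 12 22 23
f 13 17 21
f 17 23 16
f 23 22 14
f 22 19 18
f 19 13 20
f 15 21 16
f 15 16 14
f 15 14 18
f 15 18 20
f 15 20 21
f 16 21 17
f 14 16 23
f 18 14 22
f 20 18 19
f 21 20 13
f 25 27 24
f 28 25 24
f 24 27 26
f 26 28 24
f 25 31 27
f 29 25 28
f 29 31 25
f 27 31 26
f 30 28 26
f 26 31 30
f 30 29 28
f 31 29 30



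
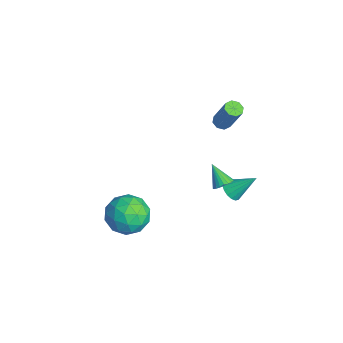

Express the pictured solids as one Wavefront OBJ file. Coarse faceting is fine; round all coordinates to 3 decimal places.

v 0.957 -3.785 -1.719
v 1.669 -2.777 -1.925
v 2.551 -4.983 -2.075
v 3.263 -3.975 -2.281
v 2.844 -4.22 -1.127
v 1.859 -3.48 -0.908
v 2.361 -4.28 -3.092
v 1.376 -3.54 -2.873
v 2.537 -3.083 -2.774
v 2.835 -3.046 -1.559
v 1.385 -4.714 -2.441
v 1.683 -4.677 -1.226
v 1.174 -3.176 -1.791
v 3.046 -4.584 -2.209
v 2.8 -4.728 -1.531
v 3.219 -4.136 -1.652
v 1.285 -3.589 -1.193
v 1.704 -2.997 -1.314
v 2.394 -3.845 -0.845
v 2.516 -4.763 -2.686
v 2.935 -4.171 -2.807
v 1.001 -3.624 -2.348
v 1.42 -3.032 -2.469
v 1.826 -3.915 -3.155
v 2.102 -2.763 -2.411
v 3.038 -3.467 -2.62
v 2.508 -3.646 -3.097
v 1.929 -3.211 -2.968
v 2.277 -2.742 -1.697
v 3.214 -3.445 -1.906
v 2.968 -3.59 -1.228
v 2.389 -3.155 -1.099
v 2.787 -2.921 -2.195
v 1.006 -4.315 -2.094
v 1.943 -5.018 -2.303
v 1.831 -4.605 -2.901
v 1.252 -4.17 -2.772
v 1.182 -4.293 -1.38
v 2.118 -4.997 -1.589
v 2.291 -4.549 -1.032
v 1.712 -4.114 -0.903
v 1.433 -4.839 -1.805
v 2.063 1.59 -1.537
v 2.687 1.615 -1.806
v 2.497 2.77 -0.423
v 2.52 1.836 -1.976
v 2.248 2.002 -2.045
v 1.934 2.072 -1.998
v 1.65 2.033 -1.845
v 1.46 1.891 -1.622
v 1.408 1.681 -1.379
v 1.507 1.45 -1.172
v 1.733 1.251 -1.049
v 2.034 1.129 -1.038
v 2.343 1.113 -1.141
v 2.587 1.206 -1.334
v 2.711 1.387 -1.575
v 3.005 0.866 0.072
v 3.406 0.996 0.485
v 2.135 0.514 1.028
v 3.299 1.198 0.461
v 3.146 1.35 0.378
v 2.973 1.428 0.249
v 2.804 1.42 0.093
v 2.666 1.328 -0.067
v 2.579 1.166 -0.205
v 2.558 0.958 -0.302
v 2.604 0.736 -0.341
v 2.712 0.533 -0.317
v 2.864 0.382 -0.235
v 3.038 0.304 -0.105
v 3.206 0.312 0.051
v 3.345 0.404 0.211
v 3.431 0.566 0.349
v 3.453 0.774 0.445
v -3.057 2.671 -0.82
v -2.693 2.282 -0.907
v -1.858 2.66 0.893
v -2.223 3.049 0.98
v -2.566 2.651 -1.044
v -1.732 3.029 0.757
v -2.727 3.031 -1.049
v -1.893 3.41 0.751
v -3.081 3.201 -0.92
v -2.247 3.579 0.88
v -3.422 3.06 -0.733
v -2.587 3.438 1.067
v -3.548 2.691 -0.597
v -2.714 3.069 1.204
v -3.387 2.31 -0.591
v -2.553 2.689 1.209
v -3.033 2.141 -0.72
v -2.199 2.519 1.08
f 1 38 17
f 38 12 41
f 17 41 6
f 38 41 17
f 1 17 13
f 17 6 18
f 13 18 2
f 17 18 13
f 1 13 22
f 13 2 23
f 22 23 8
f 13 23 22
f 1 22 34
f 22 8 37
f 34 37 11
f 22 37 34
f 1 34 38
f 34 11 42
f 38 42 12
f 34 42 38
f 2 18 29
f 18 6 32
f 29 32 10
f 18 32 29
f 6 41 19
f 41 12 40
f 19 40 5
f 41 40 19
f 12 42 39
f 42 11 35
f 39 35 3
f 42 35 39
f 11 37 36
f 37 8 24
f 36 24 7
f 37 24 36
f 8 23 28
f 23 2 25
f 28 25 9
f 23 25 28
f 4 30 16
f 30 10 31
f 16 31 5
f 30 31 16
f 4 16 14
f 16 5 15
f 14 15 3
f 16 15 14
f 4 14 21
f 14 3 20
f 21 20 7
f 14 20 21
f 4 21 26
f 21 7 27
f 26 27 9
f 21 27 26
f 4 26 30
f 26 9 33
f 30 33 10
f 26 33 30
f 5 31 19
f 31 10 32
f 19 32 6
f 31 32 19
f 3 15 39
f 15 5 40
f 39 40 12
f 15 40 39
f 7 20 36
f 20 3 35
f 36 35 11
f 20 35 36
f 9 27 28
f 27 7 24
f 28 24 8
f 27 24 28
f 10 33 29
f 33 9 25
f 29 25 2
f 33 25 29
f 44 43 46
f 44 46 45
f 46 43 47
f 46 47 45
f 47 43 48
f 47 48 45
f 48 43 49
f 48 49 45
f 49 43 50
f 49 50 45
f 50 43 51
f 50 51 45
f 51 43 52
f 51 52 45
f 52 43 53
f 52 53 45
f 53 43 54
f 53 54 45
f 54 43 55
f 54 55 45
f 55 43 56
f 55 56 45
f 56 43 57
f 56 57 45
f 57 43 44
f 57 44 45
f 59 58 61
f 59 61 60
f 61 58 62
f 61 62 60
f 62 58 63
f 62 63 60
f 63 58 64
f 63 64 60
f 64 58 65
f 64 65 60
f 65 58 66
f 65 66 60
f 66 58 67
f 66 67 60
f 67 58 68
f 67 68 60
f 68 58 69
f 68 69 60
f 69 58 70
f 69 70 60
f 70 58 71
f 70 71 60
f 71 58 72
f 71 72 60
f 72 58 73
f 72 73 60
f 73 58 74
f 73 74 60
f 74 58 75
f 74 75 60
f 75 58 59
f 75 59 60
f 77 76 80
f 77 80 78
f 78 80 81
f 78 81 79
f 80 76 82
f 80 82 81
f 81 82 83
f 81 83 79
f 82 76 84
f 82 84 83
f 83 84 85
f 83 85 79
f 84 76 86
f 84 86 85
f 85 86 87
f 85 87 79
f 86 76 88
f 86 88 87
f 87 88 89
f 87 89 79
f 88 76 90
f 88 90 89
f 89 90 91
f 89 91 79
f 90 76 92
f 90 92 91
f 91 92 93
f 91 93 79
f 92 76 77
f 92 77 93
f 93 77 78
f 93 78 79



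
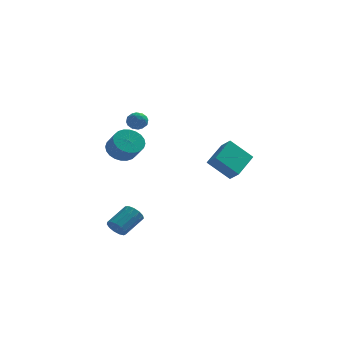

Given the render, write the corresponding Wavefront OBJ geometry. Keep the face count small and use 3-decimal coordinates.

v 3.966 3.275 -1.664
v 2.631 3.264 -0.412
v 4.705 4.952 -0.862
v 3.37 4.941 0.39
v 4.49 2.779 -1.11
v 3.155 2.768 0.142
v 5.229 4.456 -0.308
v 3.894 4.445 0.944
v -1.109 1.96 3.363
v -0.621 1.589 3.615
v -1.639 1.071 3.085
v -1.151 0.7 3.337
v -1.541 1.054 3.74
v -1.213 1.604 3.911
v -1.047 1.056 2.789
v -0.719 1.606 2.96
v -0.583 1.031 3.26
v -0.888 1.03 3.848
v -1.372 1.63 2.852
v -1.677 1.629 3.44
v -0.818 1.852 3.513
v -1.442 0.808 3.187
v -1.671 1.015 3.423
v -1.384 0.798 3.572
v -1.166 1.861 3.687
v -0.879 1.643 3.836
v -1.42 1.329 3.909
v -1.381 1.017 2.864
v -1.094 0.799 3.013
v -0.876 1.862 3.128
v -0.589 1.645 3.277
v -0.84 1.331 2.791
v -0.509 1.307 3.453
v -0.821 0.784 3.29
v -0.76 0.994 2.967
v -0.567 1.317 3.068
v -0.688 1.306 3.799
v -1 0.784 3.635
v -1.229 0.991 3.872
v -1.036 1.314 3.973
v -0.666 0.978 3.59
v -1.26 1.876 3.065
v -1.572 1.354 2.901
v -1.224 1.346 2.727
v -1.031 1.669 2.828
v -1.439 1.876 3.41
v -1.751 1.353 3.247
v -1.693 1.343 3.632
v -1.5 1.666 3.733
v -1.594 1.682 3.11
v -1.715 -3.862 -2.914
v -1.174 -4.059 -3.236
v -0.324 -3.014 -2.449
v -0.865 -2.818 -2.126
v -1.323 -3.785 -3.439
v -0.473 -2.741 -2.652
v -1.597 -3.536 -3.475
v -0.747 -2.491 -2.688
v -1.908 -3.39 -3.332
v -1.058 -2.345 -2.545
v -2.158 -3.394 -3.057
v -1.308 -2.349 -2.27
v -2.267 -3.547 -2.736
v -1.417 -2.502 -1.949
v -2.201 -3.8 -2.472
v -1.351 -2.755 -1.684
v -1.981 -4.073 -2.347
v -1.131 -3.028 -1.56
v -1.676 -4.279 -2.403
v -0.826 -3.234 -1.616
v -1.384 -4.352 -2.62
v -0.534 -3.308 -1.833
v -1.197 -4.271 -2.931
v -0.347 -3.226 -2.144
v -2.089 1.785 1.006
v -1.44 1.49 0.363
v -0.902 0.74 1.251
v -1.551 1.035 1.894
v -1.267 1.788 0.51
v -0.729 1.038 1.397
v -1.219 2.085 0.733
v -0.681 1.336 1.62
v -1.304 2.337 0.997
v -0.766 1.588 1.884
v -1.508 2.505 1.262
v -0.97 1.755 2.149
v -1.801 2.563 1.489
v -1.262 1.813 2.376
v -2.137 2.503 1.642
v -1.599 1.753 2.529
v -2.466 2.333 1.698
v -1.928 1.584 2.586
v -2.738 2.08 1.649
v -2.2 1.33 2.537
v -2.911 1.782 1.503
v -2.373 1.032 2.39
v -2.959 1.484 1.28
v -2.421 0.735 2.167
v -2.874 1.232 1.016
v -2.336 0.483 1.903
v -2.67 1.065 0.751
v -2.132 0.315 1.638
v -2.378 1.007 0.524
v -1.839 0.257 1.411
v -2.041 1.067 0.371
v -1.503 0.317 1.258
v -1.712 1.236 0.314
v -1.174 0.487 1.202
f 2 4 1
f 5 2 1
f 1 4 3
f 3 5 1
f 2 8 4
f 6 2 5
f 6 8 2
f 4 8 3
f 7 5 3
f 3 8 7
f 7 6 5
f 8 6 7
f 9 46 25
f 46 20 49
f 25 49 14
f 46 49 25
f 9 25 21
f 25 14 26
f 21 26 10
f 25 26 21
f 9 21 30
f 21 10 31
f 30 31 16
f 21 31 30
f 9 30 42
f 30 16 45
f 42 45 19
f 30 45 42
f 9 42 46
f 42 19 50
f 46 50 20
f 42 50 46
f 10 26 37
f 26 14 40
f 37 40 18
f 26 40 37
f 14 49 27
f 49 20 48
f 27 48 13
f 49 48 27
f 20 50 47
f 50 19 43
f 47 43 11
f 50 43 47
f 19 45 44
f 45 16 32
f 44 32 15
f 45 32 44
f 16 31 36
f 31 10 33
f 36 33 17
f 31 33 36
f 12 38 24
f 38 18 39
f 24 39 13
f 38 39 24
f 12 24 22
f 24 13 23
f 22 23 11
f 24 23 22
f 12 22 29
f 22 11 28
f 29 28 15
f 22 28 29
f 12 29 34
f 29 15 35
f 34 35 17
f 29 35 34
f 12 34 38
f 34 17 41
f 38 41 18
f 34 41 38
f 13 39 27
f 39 18 40
f 27 40 14
f 39 40 27
f 11 23 47
f 23 13 48
f 47 48 20
f 23 48 47
f 15 28 44
f 28 11 43
f 44 43 19
f 28 43 44
f 17 35 36
f 35 15 32
f 36 32 16
f 35 32 36
f 18 41 37
f 41 17 33
f 37 33 10
f 41 33 37
f 52 51 55
f 52 55 53
f 53 55 56
f 53 56 54
f 55 51 57
f 55 57 56
f 56 57 58
f 56 58 54
f 57 51 59
f 57 59 58
f 58 59 60
f 58 60 54
f 59 51 61
f 59 61 60
f 60 61 62
f 60 62 54
f 61 51 63
f 61 63 62
f 62 63 64
f 62 64 54
f 63 51 65
f 63 65 64
f 64 65 66
f 64 66 54
f 65 51 67
f 65 67 66
f 66 67 68
f 66 68 54
f 67 51 69
f 67 69 68
f 68 69 70
f 68 70 54
f 69 51 71
f 69 71 70
f 70 71 72
f 70 72 54
f 71 51 73
f 71 73 72
f 72 73 74
f 72 74 54
f 73 51 52
f 73 52 74
f 74 52 53
f 74 53 54
f 76 75 79
f 76 79 77
f 77 79 80
f 77 80 78
f 79 75 81
f 79 81 80
f 80 81 82
f 80 82 78
f 81 75 83
f 81 83 82
f 82 83 84
f 82 84 78
f 83 75 85
f 83 85 84
f 84 85 86
f 84 86 78
f 85 75 87
f 85 87 86
f 86 87 88
f 86 88 78
f 87 75 89
f 87 89 88
f 88 89 90
f 88 90 78
f 89 75 91
f 89 91 90
f 90 91 92
f 90 92 78
f 91 75 93
f 91 93 92
f 92 93 94
f 92 94 78
f 93 75 95
f 93 95 94
f 94 95 96
f 94 96 78
f 95 75 97
f 95 97 96
f 96 97 98
f 96 98 78
f 97 75 99
f 97 99 98
f 98 99 100
f 98 100 78
f 99 75 101
f 99 101 100
f 100 101 102
f 100 102 78
f 101 75 103
f 101 103 102
f 102 103 104
f 102 104 78
f 103 75 105
f 103 105 104
f 104 105 106
f 104 106 78
f 105 75 107
f 105 107 106
f 106 107 108
f 106 108 78
f 107 75 76
f 107 76 108
f 108 76 77
f 108 77 78



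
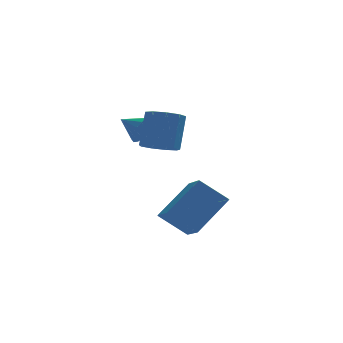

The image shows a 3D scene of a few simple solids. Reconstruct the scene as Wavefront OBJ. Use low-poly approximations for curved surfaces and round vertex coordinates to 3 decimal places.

v 1.22 -0.889 1.894
v 1.608 -0.788 2.492
v 0.46 -0.171 2.266
v 1.733 -0.532 2.252
v 1.72 -0.371 1.916
v 1.573 -0.349 1.574
v 1.332 -0.472 1.318
v 1.061 -0.706 1.216
v 0.833 -0.989 1.296
v 0.708 -1.246 1.536
v 0.721 -1.407 1.872
v 0.867 -1.429 2.214
v 1.108 -1.306 2.47
v 1.379 -1.072 2.572
v 2.598 -4.817 -2.147
v 1.5 -4.439 -1.198
v 2.469 -3.523 -2.812
v 1.371 -3.145 -1.863
v 3.989 -4.015 -0.857
v 2.891 -3.637 0.092
v 3.86 -2.721 -1.522
v 2.762 -2.343 -0.573
v 1.409 -3.395 1.822
v 1.76 -2.787 1.46
v 2.122 -2.117 2.936
v 1.771 -2.725 3.298
v 1.237 -2.678 1.539
v 1.599 -2.008 3.014
v 0.794 -2.904 1.75
v 1.156 -2.235 3.226
v 0.639 -3.36 1.995
v 1.001 -2.691 3.471
v 0.844 -3.832 2.159
v 1.206 -3.163 3.635
v 1.314 -4.1 2.166
v 1.676 -3.43 3.641
v 1.828 -4.037 2.011
v 2.19 -3.368 3.487
v 2.146 -3.674 1.768
v 2.508 -3.005 3.244
v 2.119 -3.18 1.551
v 2.481 -2.511 3.026
f 2 1 4
f 2 4 3
f 4 1 5
f 4 5 3
f 5 1 6
f 5 6 3
f 6 1 7
f 6 7 3
f 7 1 8
f 7 8 3
f 8 1 9
f 8 9 3
f 9 1 10
f 9 10 3
f 10 1 11
f 10 11 3
f 11 1 12
f 11 12 3
f 12 1 13
f 12 13 3
f 13 1 14
f 13 14 3
f 14 1 2
f 14 2 3
f 16 18 15
f 19 16 15
f 15 18 17
f 17 19 15
f 16 22 18
f 20 16 19
f 20 22 16
f 18 22 17
f 21 19 17
f 17 22 21
f 21 20 19
f 22 20 21
f 24 23 27
f 24 27 25
f 25 27 28
f 25 28 26
f 27 23 29
f 27 29 28
f 28 29 30
f 28 30 26
f 29 23 31
f 29 31 30
f 30 31 32
f 30 32 26
f 31 23 33
f 31 33 32
f 32 33 34
f 32 34 26
f 33 23 35
f 33 35 34
f 34 35 36
f 34 36 26
f 35 23 37
f 35 37 36
f 36 37 38
f 36 38 26
f 37 23 39
f 37 39 38
f 38 39 40
f 38 40 26
f 39 23 41
f 39 41 40
f 40 41 42
f 40 42 26
f 41 23 24
f 41 24 42
f 42 24 25
f 42 25 26



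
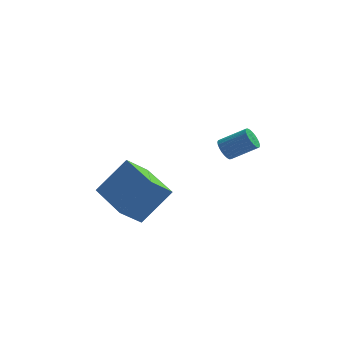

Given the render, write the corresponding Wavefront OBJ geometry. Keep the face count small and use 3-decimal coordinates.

v 1.059 -3.189 0.914
v 1.314 -3.367 0.523
v 2.356 -3.349 1.194
v 2.101 -3.171 1.586
v 1.329 -3.175 0.494
v 2.372 -3.157 1.166
v 1.304 -2.984 0.529
v 2.346 -2.967 1.201
v 1.24 -2.825 0.623
v 2.283 -2.808 1.294
v 1.15 -2.722 0.761
v 2.192 -2.704 1.433
v 1.045 -2.689 0.922
v 2.087 -2.671 1.594
v 0.943 -2.733 1.083
v 1.985 -2.715 1.754
v 0.858 -2.846 1.217
v 1.9 -2.828 1.889
v 0.804 -3.011 1.306
v 1.846 -2.993 1.977
v 0.788 -3.203 1.334
v 1.831 -3.185 2.006
v 0.814 -3.393 1.299
v 1.856 -3.376 1.971
v 0.877 -3.552 1.206
v 1.92 -3.535 1.877
v 0.968 -3.656 1.067
v 2.01 -3.638 1.739
v 1.073 -3.689 0.906
v 2.115 -3.671 1.578
v 1.175 -3.645 0.746
v 2.217 -3.627 1.417
v 1.26 -3.532 0.611
v 2.302 -3.514 1.283
v -2.212 -1.814 -4.23
v -2.997 -2.422 -3.3
v -3.334 -0.118 -4.067
v -4.119 -0.726 -3.138
v -1.041 -1.174 -2.822
v -1.826 -1.782 -1.893
v -2.163 0.522 -2.66
v -2.948 -0.086 -1.73
f 2 1 5
f 2 5 3
f 3 5 6
f 3 6 4
f 5 1 7
f 5 7 6
f 6 7 8
f 6 8 4
f 7 1 9
f 7 9 8
f 8 9 10
f 8 10 4
f 9 1 11
f 9 11 10
f 10 11 12
f 10 12 4
f 11 1 13
f 11 13 12
f 12 13 14
f 12 14 4
f 13 1 15
f 13 15 14
f 14 15 16
f 14 16 4
f 15 1 17
f 15 17 16
f 16 17 18
f 16 18 4
f 17 1 19
f 17 19 18
f 18 19 20
f 18 20 4
f 19 1 21
f 19 21 20
f 20 21 22
f 20 22 4
f 21 1 23
f 21 23 22
f 22 23 24
f 22 24 4
f 23 1 25
f 23 25 24
f 24 25 26
f 24 26 4
f 25 1 27
f 25 27 26
f 26 27 28
f 26 28 4
f 27 1 29
f 27 29 28
f 28 29 30
f 28 30 4
f 29 1 31
f 29 31 30
f 30 31 32
f 30 32 4
f 31 1 33
f 31 33 32
f 32 33 34
f 32 34 4
f 33 1 2
f 33 2 34
f 34 2 3
f 34 3 4
f 36 38 35
f 39 36 35
f 35 38 37
f 37 39 35
f 36 42 38
f 40 36 39
f 40 42 36
f 38 42 37
f 41 39 37
f 37 42 41
f 41 40 39
f 42 40 41



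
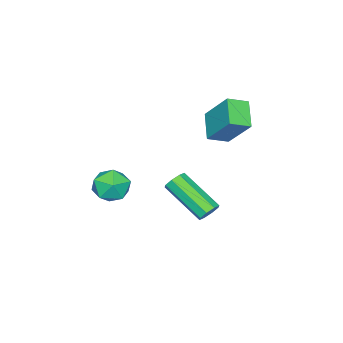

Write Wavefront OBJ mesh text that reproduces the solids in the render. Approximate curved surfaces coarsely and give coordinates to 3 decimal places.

v -0.996 2.274 -0.993
v -0.492 2.207 -1.029
v -0.639 0.499 0.077
v -1.144 0.566 0.113
v -0.593 2.418 -0.717
v -0.74 0.71 0.389
v -0.93 2.545 -0.566
v -1.077 0.837 0.54
v -1.306 2.513 -0.666
v -1.453 0.805 0.441
v -1.501 2.341 -0.957
v -1.648 0.633 0.149
v -1.4 2.13 -1.269
v -1.547 0.422 -0.163
v -1.063 2.003 -1.42
v -1.21 0.295 -0.314
v -0.687 2.035 -1.321
v -0.834 0.327 -0.214
v 1.166 -0.162 1.453
v 1.612 0.547 1.528
v 2.248 -0.787 0.912
v 2.694 -0.078 0.987
v 2.464 -0.504 1.675
v 1.796 -0.119 2.009
v 2.064 -0.121 0.431
v 1.396 0.264 0.765
v 2.167 0.572 0.896
v 2.415 0.335 1.665
v 1.445 -0.575 0.775
v 1.693 -0.812 1.544
v -2.109 2.361 2.417
v -2.937 1.697 3.131
v -1.865 3.517 3.775
v -2.694 2.853 4.489
v -1.426 1.847 2.731
v -2.255 1.183 3.445
v -1.183 3.003 4.089
v -2.011 2.339 4.803
f 2 1 5
f 2 5 3
f 3 5 6
f 3 6 4
f 5 1 7
f 5 7 6
f 6 7 8
f 6 8 4
f 7 1 9
f 7 9 8
f 8 9 10
f 8 10 4
f 9 1 11
f 9 11 10
f 10 11 12
f 10 12 4
f 11 1 13
f 11 13 12
f 12 13 14
f 12 14 4
f 13 1 15
f 13 15 14
f 14 15 16
f 14 16 4
f 15 1 17
f 15 17 16
f 16 17 18
f 16 18 4
f 17 1 2
f 17 2 18
f 18 2 3
f 18 3 4
f 19 30 24
f 19 24 20
f 19 20 26
f 19 26 29
f 19 29 30
f 20 24 28
f 24 30 23
f 30 29 21
f 29 26 25
f 26 20 27
f 22 28 23
f 22 23 21
f 22 21 25
f 22 25 27
f 22 27 28
f 23 28 24
f 21 23 30
f 25 21 29
f 27 25 26
f 28 27 20
f 32 34 31
f 35 32 31
f 31 34 33
f 33 35 31
f 32 38 34
f 36 32 35
f 36 38 32
f 34 38 33
f 37 35 33
f 33 38 37
f 37 36 35
f 38 36 37



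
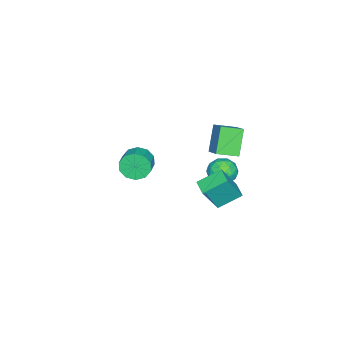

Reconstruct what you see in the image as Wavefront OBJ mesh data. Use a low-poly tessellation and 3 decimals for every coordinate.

v -2.635 -3.745 -2.597
v -2.244 -4.084 -3.32
v -1.194 -3.714 -2.927
v -1.585 -3.375 -2.203
v -2.385 -3.565 -3.432
v -1.336 -3.195 -3.039
v -2.622 -3.114 -3.224
v -1.573 -2.744 -2.831
v -2.864 -2.904 -2.776
v -1.815 -2.534 -2.383
v -3.018 -3.016 -2.26
v -1.969 -2.645 -1.867
v -3.026 -3.406 -1.873
v -1.976 -3.036 -1.48
v -2.884 -3.925 -1.761
v -1.835 -3.555 -1.368
v -2.647 -4.376 -1.969
v -1.598 -4.006 -1.576
v -2.405 -4.586 -2.417
v -1.356 -4.216 -2.024
v -2.251 -4.475 -2.933
v -1.202 -4.104 -2.54
v -2.691 1.935 -0.893
v -2.233 1.986 -0.152
v -1.647 1.194 -1.488
v -1.189 1.245 -0.747
v -1.914 0.761 -0.778
v -2.56 1.219 -0.411
v -1.32 1.961 -1.229
v -1.966 2.419 -0.862
v -1.386 2.002 -0.36
v -1.753 1.261 -0.081
v -2.127 1.919 -1.559
v -2.494 1.178 -1.28
v -2.554 2.026 -0.47
v -1.326 1.154 -1.17
v -1.753 0.87 -1.188
v -1.483 0.9 -0.752
v -2.746 1.575 -0.622
v -2.477 1.605 -0.187
v -2.289 0.885 -0.555
v -1.403 1.575 -1.453
v -1.134 1.605 -1.018
v -2.397 2.28 -0.888
v -2.127 2.31 -0.452
v -1.591 2.295 -1.085
v -1.786 2.065 -0.157
v -1.172 1.63 -0.507
v -1.25 2.05 -0.79
v -1.629 2.319 -0.574
v -2.002 1.63 0.007
v -1.388 1.194 -0.343
v -1.815 0.91 -0.361
v -2.194 1.179 -0.145
v -1.504 1.639 -0.115
v -2.492 1.986 -1.297
v -1.878 1.55 -1.647
v -1.686 2.001 -1.495
v -2.065 2.27 -1.279
v -2.708 1.55 -1.133
v -2.094 1.115 -1.483
v -2.251 0.861 -1.066
v -2.63 1.13 -0.85
v -2.376 1.541 -1.525
v -0.056 3.31 0.292
v 0.661 2.812 1.809
v 0.608 3.984 0.2
v 1.325 3.486 1.717
v 0.795 2.374 -0.417
v 1.512 1.876 1.1
v 1.459 3.048 -0.509
v 2.176 2.55 1.008
v -2.82 1.903 2.214
v -2.018 2.718 2.951
v -1.839 2.144 0.883
v -1.038 2.958 1.621
v -2.142 0.942 2.539
v -1.341 1.756 3.277
v -1.162 1.182 1.209
v -0.36 1.997 1.946
f 2 1 5
f 2 5 3
f 3 5 6
f 3 6 4
f 5 1 7
f 5 7 6
f 6 7 8
f 6 8 4
f 7 1 9
f 7 9 8
f 8 9 10
f 8 10 4
f 9 1 11
f 9 11 10
f 10 11 12
f 10 12 4
f 11 1 13
f 11 13 12
f 12 13 14
f 12 14 4
f 13 1 15
f 13 15 14
f 14 15 16
f 14 16 4
f 15 1 17
f 15 17 16
f 16 17 18
f 16 18 4
f 17 1 19
f 17 19 18
f 18 19 20
f 18 20 4
f 19 1 21
f 19 21 20
f 20 21 22
f 20 22 4
f 21 1 2
f 21 2 22
f 22 2 3
f 22 3 4
f 23 60 39
f 60 34 63
f 39 63 28
f 60 63 39
f 23 39 35
f 39 28 40
f 35 40 24
f 39 40 35
f 23 35 44
f 35 24 45
f 44 45 30
f 35 45 44
f 23 44 56
f 44 30 59
f 56 59 33
f 44 59 56
f 23 56 60
f 56 33 64
f 60 64 34
f 56 64 60
f 24 40 51
f 40 28 54
f 51 54 32
f 40 54 51
f 28 63 41
f 63 34 62
f 41 62 27
f 63 62 41
f 34 64 61
f 64 33 57
f 61 57 25
f 64 57 61
f 33 59 58
f 59 30 46
f 58 46 29
f 59 46 58
f 30 45 50
f 45 24 47
f 50 47 31
f 45 47 50
f 26 52 38
f 52 32 53
f 38 53 27
f 52 53 38
f 26 38 36
f 38 27 37
f 36 37 25
f 38 37 36
f 26 36 43
f 36 25 42
f 43 42 29
f 36 42 43
f 26 43 48
f 43 29 49
f 48 49 31
f 43 49 48
f 26 48 52
f 48 31 55
f 52 55 32
f 48 55 52
f 27 53 41
f 53 32 54
f 41 54 28
f 53 54 41
f 25 37 61
f 37 27 62
f 61 62 34
f 37 62 61
f 29 42 58
f 42 25 57
f 58 57 33
f 42 57 58
f 31 49 50
f 49 29 46
f 50 46 30
f 49 46 50
f 32 55 51
f 55 31 47
f 51 47 24
f 55 47 51
f 66 68 65
f 69 66 65
f 65 68 67
f 67 69 65
f 66 72 68
f 70 66 69
f 70 72 66
f 68 72 67
f 71 69 67
f 67 72 71
f 71 70 69
f 72 70 71
f 74 76 73
f 77 74 73
f 73 76 75
f 75 77 73
f 74 80 76
f 78 74 77
f 78 80 74
f 76 80 75
f 79 77 75
f 75 80 79
f 79 78 77
f 80 78 79

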